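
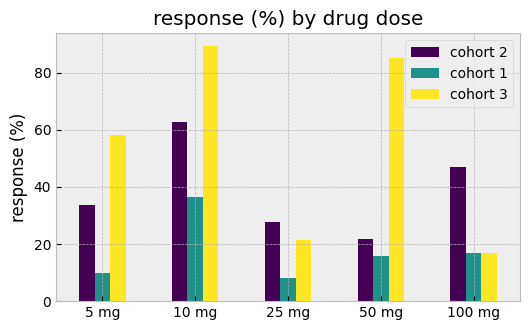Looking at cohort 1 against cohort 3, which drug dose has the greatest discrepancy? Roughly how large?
50 mg, ≈ 70 %

50 mg: cohort 1 ≈ 20, cohort 3 ≈ 90 → gap ≈ 70. Next-largest (10 mg) is only ≈ 50.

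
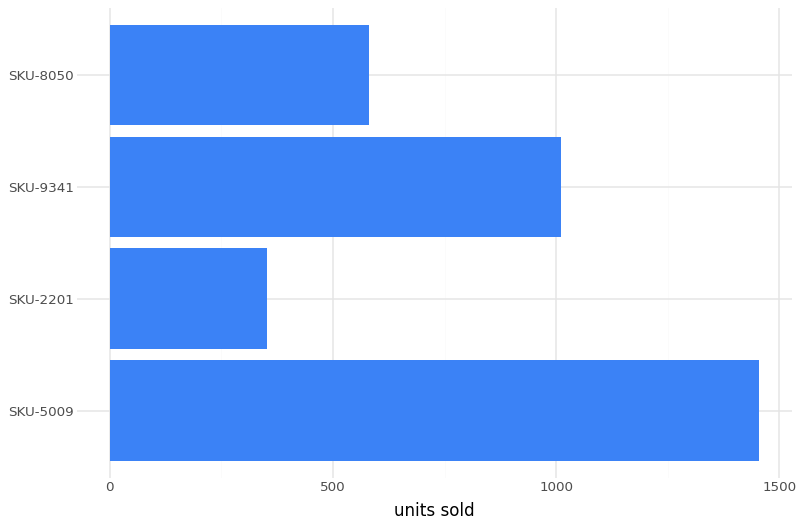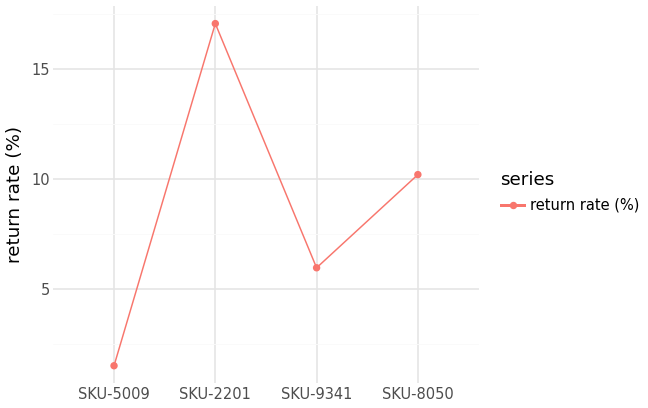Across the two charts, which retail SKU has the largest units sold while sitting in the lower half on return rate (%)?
Chart 2 median return rate (%) ≈ 8; below-median retail SKUs: SKU-5009, SKU-9341. Among those, SKU-5009 has the highest units sold (≈ 1400).

SKU-5009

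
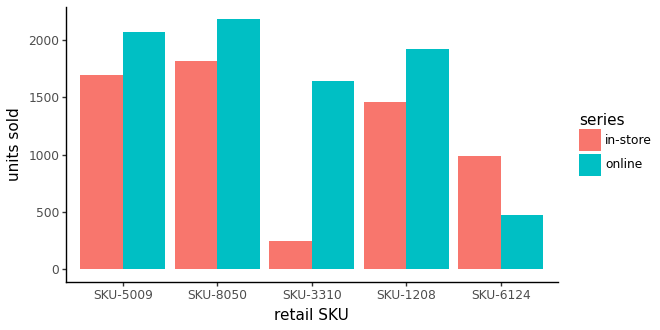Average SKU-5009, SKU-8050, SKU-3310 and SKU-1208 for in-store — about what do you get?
≈ 1250

(1600 + 1800 + 200 + 1400) / 4 ≈ 1250.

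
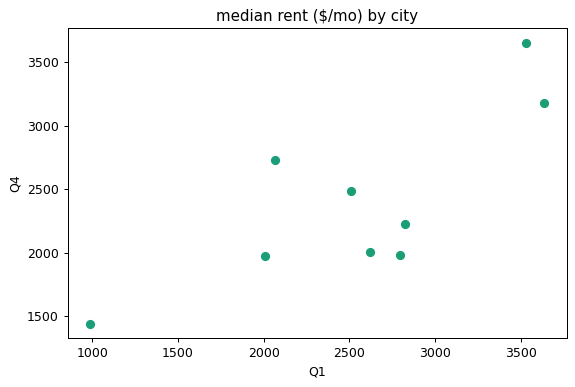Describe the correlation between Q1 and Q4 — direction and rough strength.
positive, strong

Points are positively correlated; strong (|r| ≈ 0.8).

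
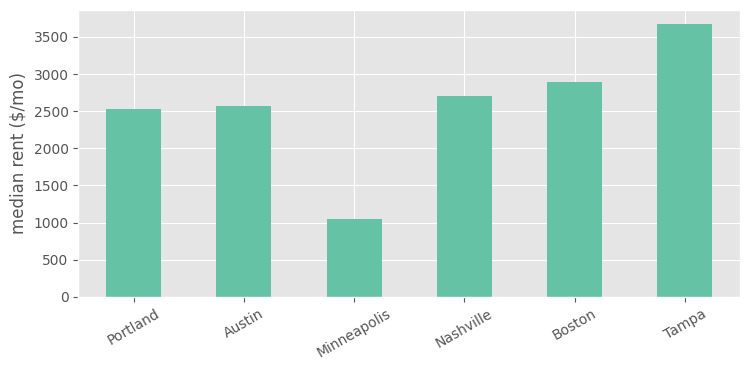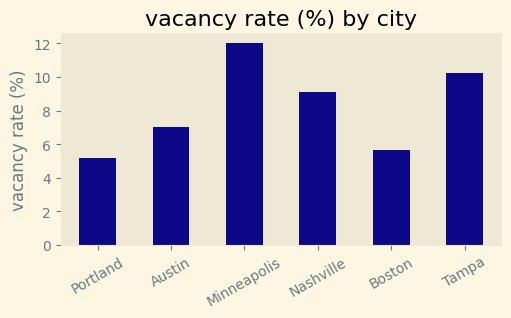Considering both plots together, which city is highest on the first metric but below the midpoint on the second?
Boston

Chart 2 median vacancy rate (%) ≈ 8; below-median cities: Portland, Austin, Boston. Among those, Boston has the highest median rent ($/mo) (≈ 3000).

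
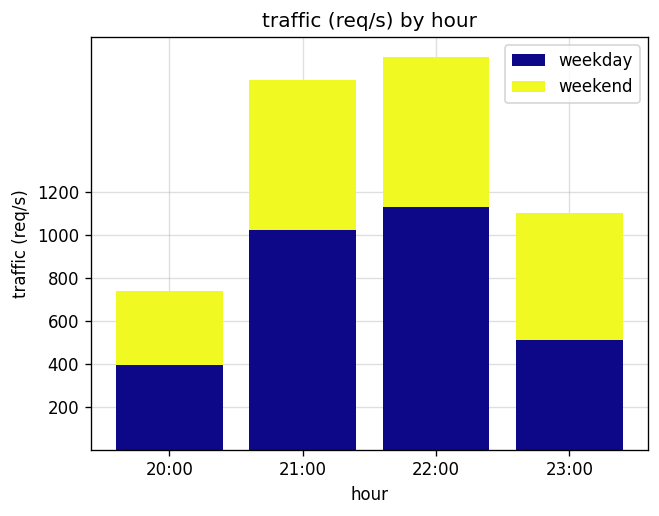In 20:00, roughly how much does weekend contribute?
weekend top ≈ 800, bottom ≈ 400; segment ≈ 400.

≈ 400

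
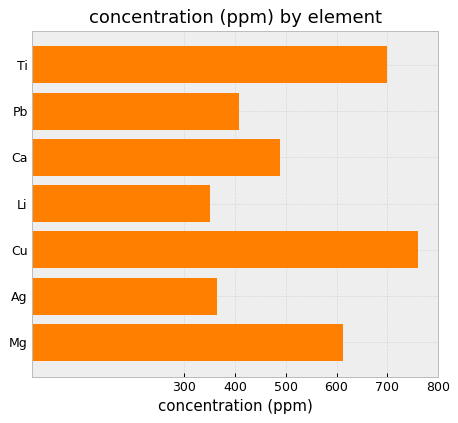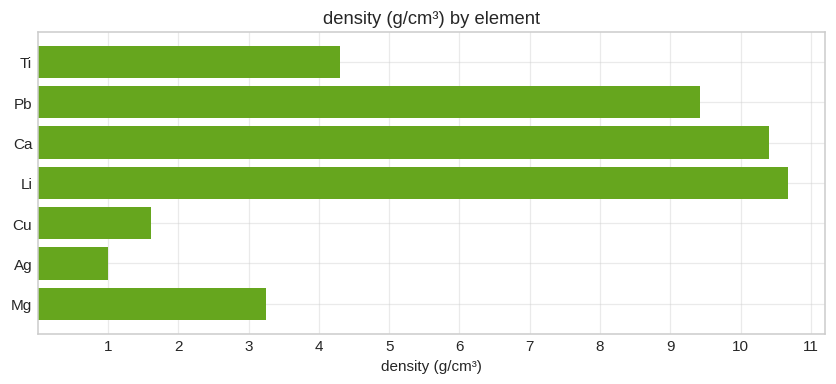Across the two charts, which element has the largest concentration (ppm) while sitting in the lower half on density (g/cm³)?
Cu

Chart 2 median density (g/cm³) ≈ 4; below-median elements: Cu, Ag, Mg. Among those, Cu has the highest concentration (ppm) (≈ 800).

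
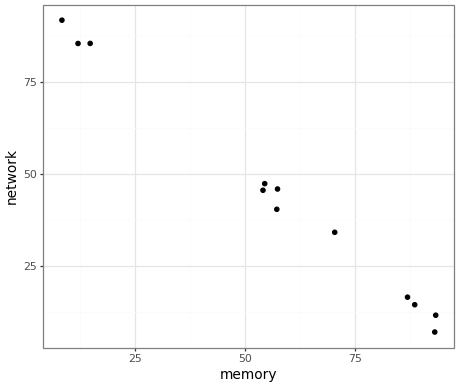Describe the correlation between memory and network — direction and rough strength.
negative, strong

Points are negatively correlated; strong (|r| ≈ 1.0).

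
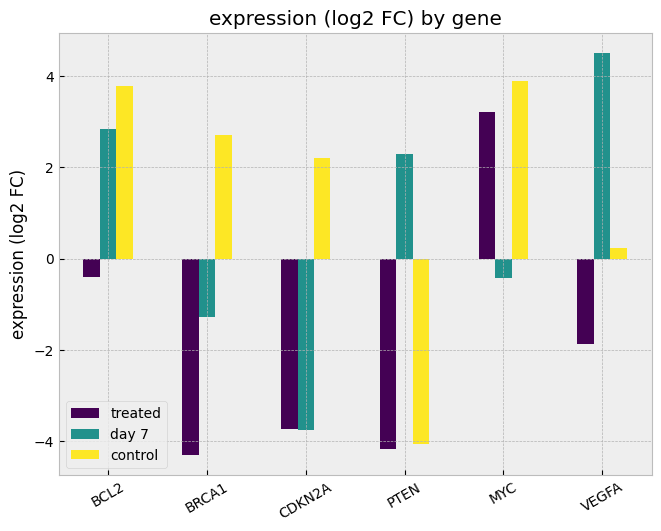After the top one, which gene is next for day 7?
BCL2

Top 3 for day 7: VEGFA ≈ 4, BCL2 ≈ 3, PTEN ≈ 2.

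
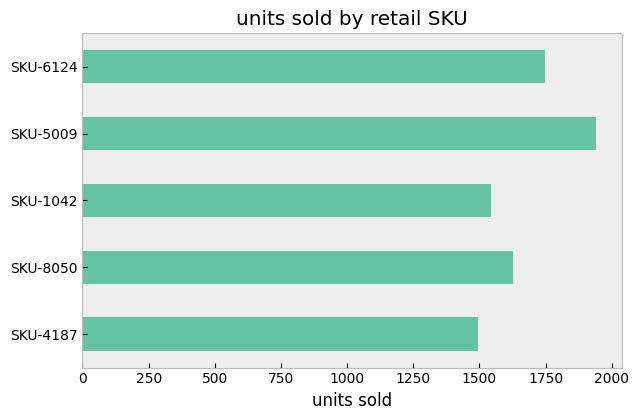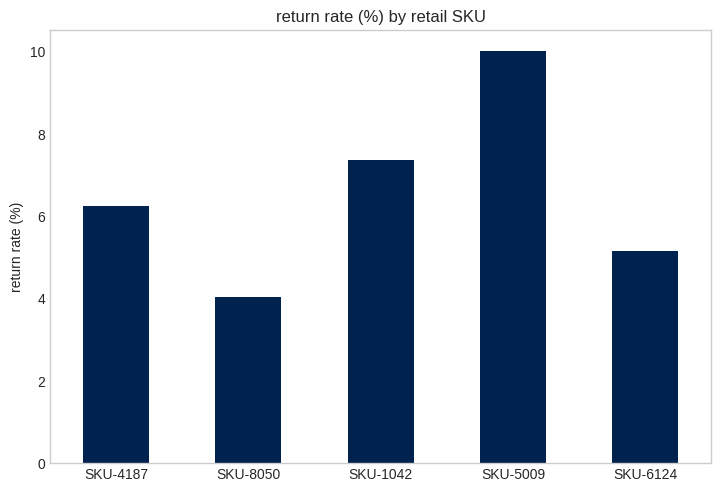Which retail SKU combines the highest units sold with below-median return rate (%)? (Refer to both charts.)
SKU-6124

Chart 2 median return rate (%) ≈ 6; below-median retail SKUs: SKU-8050, SKU-6124. Among those, SKU-6124 has the highest units sold (≈ 1800).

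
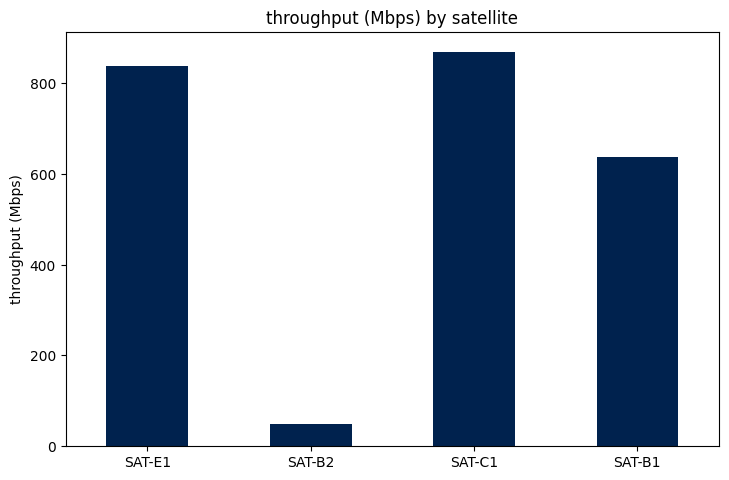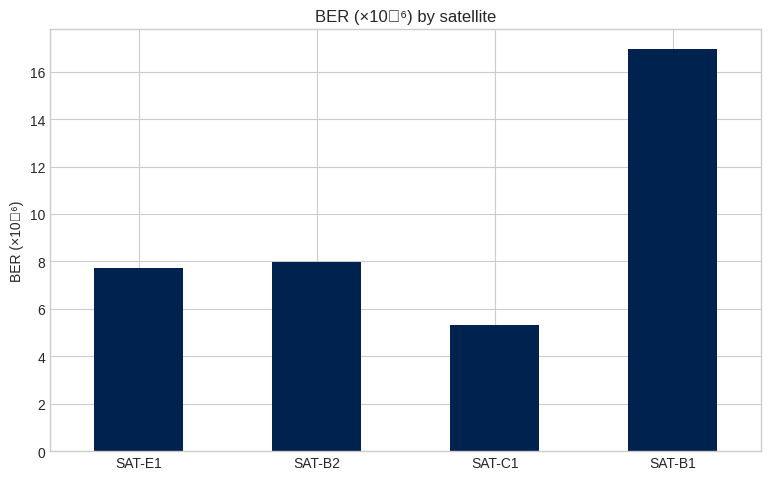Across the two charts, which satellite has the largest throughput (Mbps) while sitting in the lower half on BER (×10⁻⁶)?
SAT-C1

Chart 2 median BER (×10⁻⁶) ≈ 8; below-median satellites: SAT-E1, SAT-C1. Among those, SAT-C1 has the highest throughput (Mbps) (≈ 900).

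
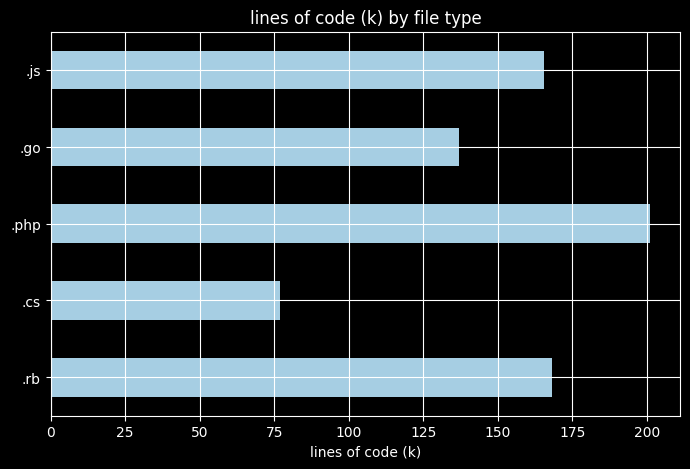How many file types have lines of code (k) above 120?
4

Above 120: .rb, .php, .go, .js.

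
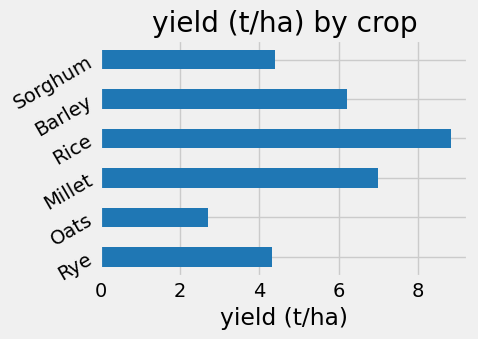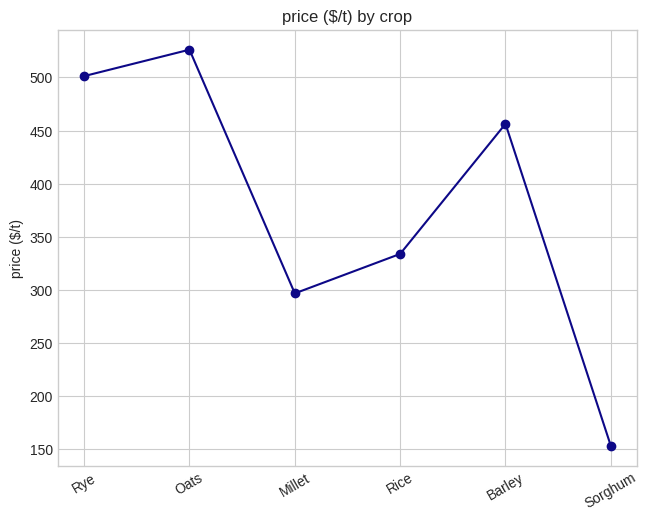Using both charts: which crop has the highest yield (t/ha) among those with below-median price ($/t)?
Rice

Chart 2 median price ($/t) ≈ 400; below-median crops: Millet, Rice, Sorghum. Among those, Rice has the highest yield (t/ha) (≈ 9).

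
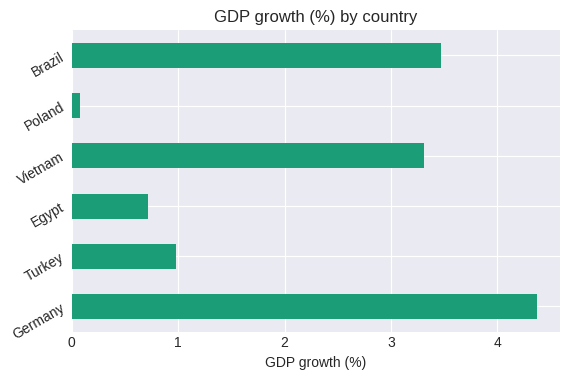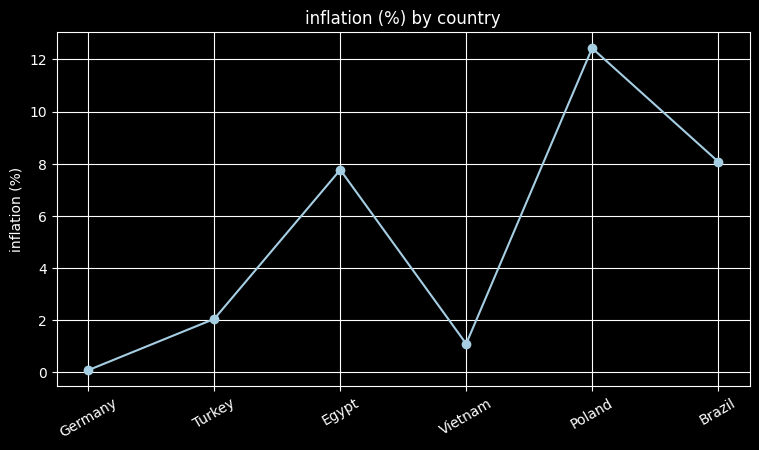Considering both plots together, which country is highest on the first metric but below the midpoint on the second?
Germany

Chart 2 median inflation (%) ≈ 4; below-median countries: Germany, Turkey, Vietnam. Among those, Germany has the highest GDP growth (%) (≈ 4.5).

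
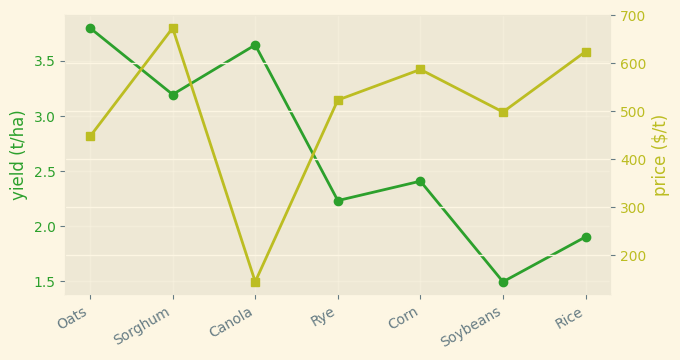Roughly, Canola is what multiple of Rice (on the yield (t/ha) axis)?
≈ 1.8×

Canola ≈ 3.6, Rice ≈ 2.0; 3.6/2.0 ≈ 1.8.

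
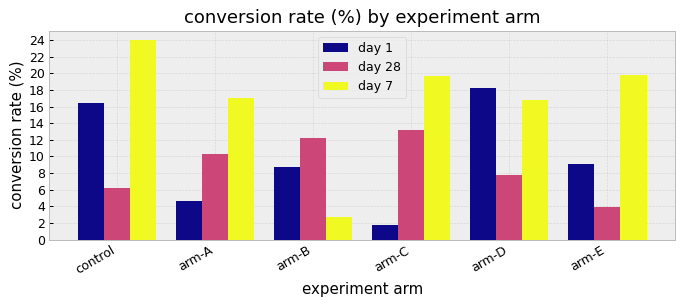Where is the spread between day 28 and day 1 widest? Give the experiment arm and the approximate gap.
arm-C, ≈ 12 %

arm-C: day 28 ≈ 14, day 1 ≈ 2 → gap ≈ 12. Next-largest (arm-D) is only ≈ 10.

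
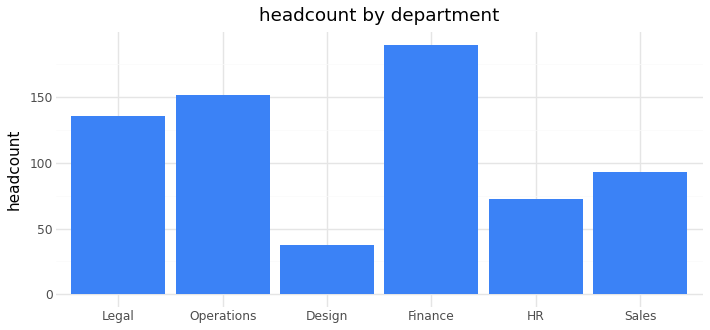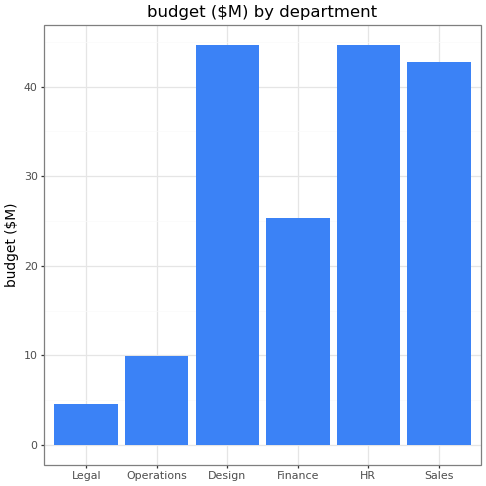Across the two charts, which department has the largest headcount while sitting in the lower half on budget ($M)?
Chart 2 median budget ($M) ≈ 35; below-median departments: Legal, Operations, Finance. Among those, Finance has the highest headcount (≈ 180).

Finance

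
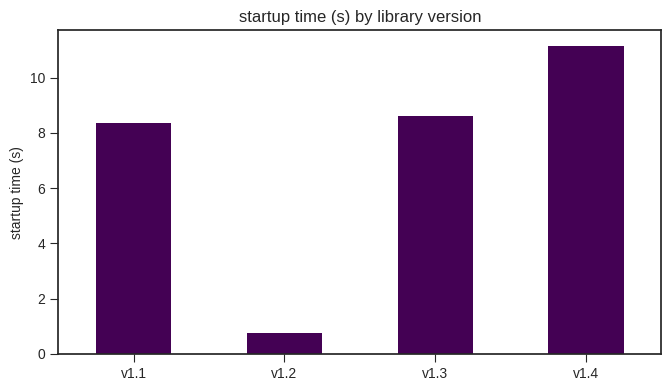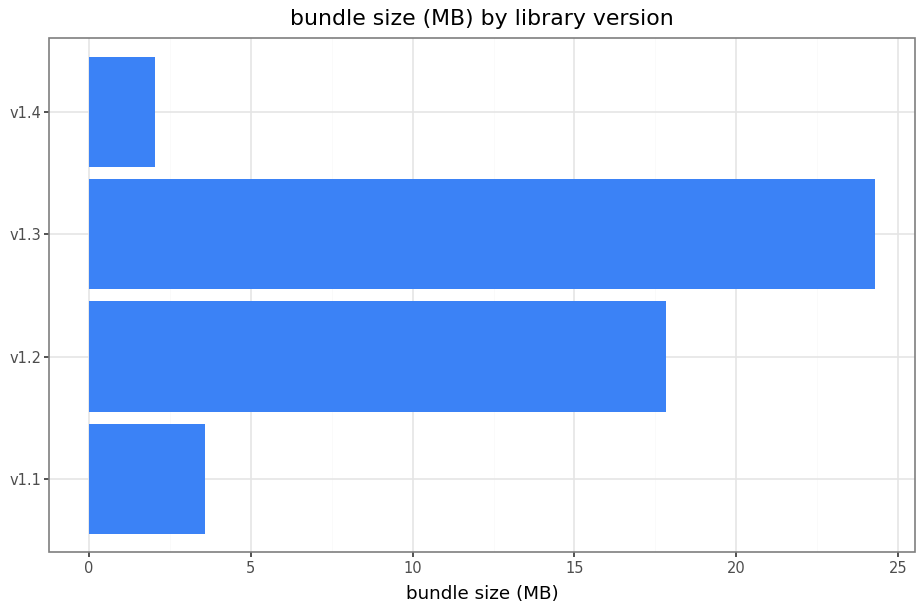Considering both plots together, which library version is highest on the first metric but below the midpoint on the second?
v1.4

Chart 2 median bundle size (MB) ≈ 10; below-median library versions: v1.1, v1.4. Among those, v1.4 has the highest startup time (s) (≈ 12).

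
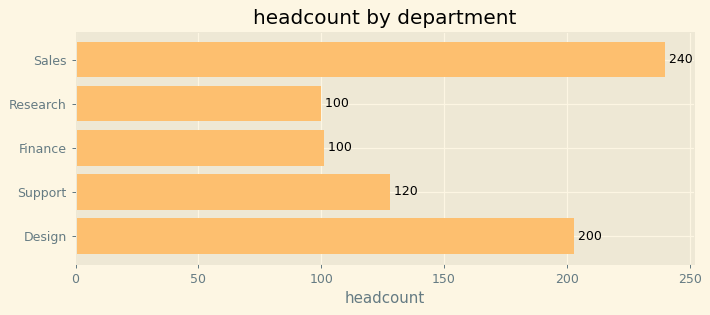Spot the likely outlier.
Sales ≈ 240; the rest sit between ≈ 100 and ≈ 200.

Sales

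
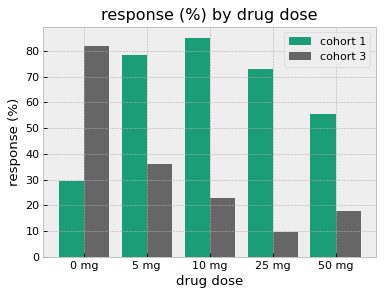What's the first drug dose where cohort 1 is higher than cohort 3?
5 mg

0 mg: cohort 1 ≈ 30 vs cohort 3 ≈ 80 (not yet); 5 mg: cohort 1 ≈ 80 vs cohort 3 ≈ 40 (first crossover).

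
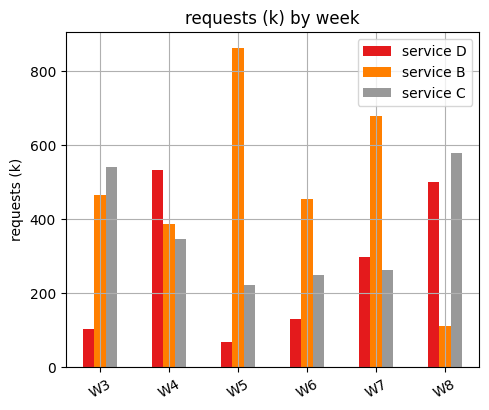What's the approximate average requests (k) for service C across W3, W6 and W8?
(500 + 200 + 600) / 3 ≈ 433.

≈ 433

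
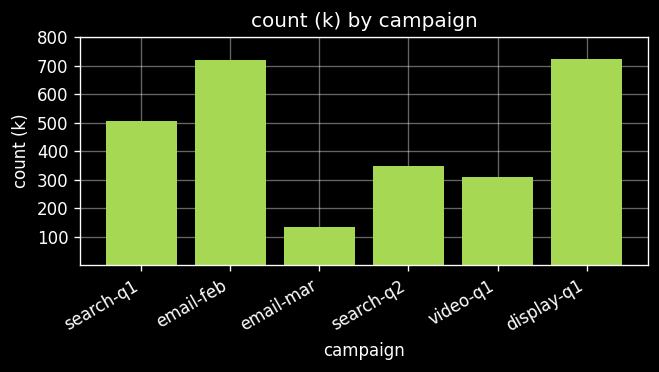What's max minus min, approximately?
≈ 600

Max display-q1 ≈ 700, min email-mar ≈ 100; range ≈ 600.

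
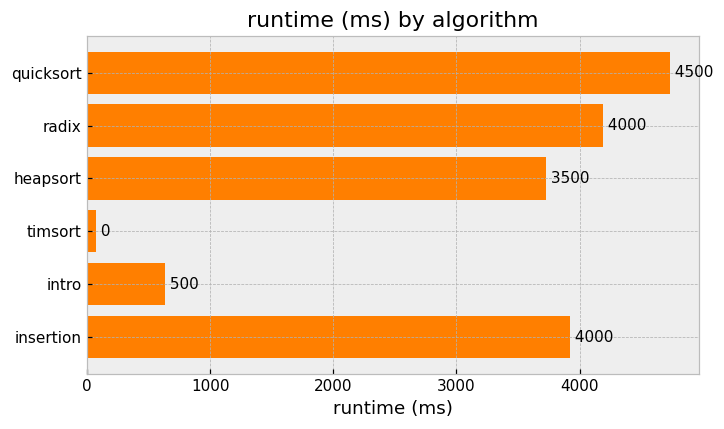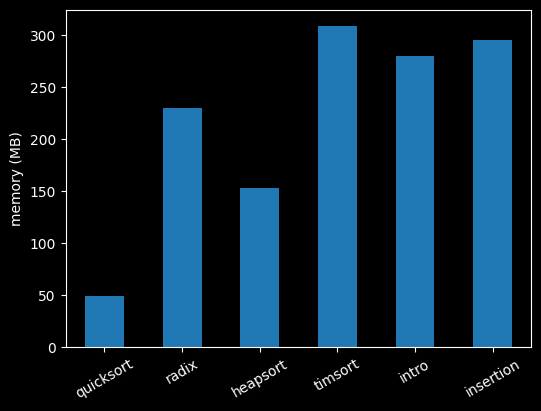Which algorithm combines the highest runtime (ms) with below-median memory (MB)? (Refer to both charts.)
Chart 2 median memory (MB) ≈ 250; below-median algorithms: quicksort, radix, heapsort. Among those, quicksort has the highest runtime (ms) (≈ 4500).

quicksort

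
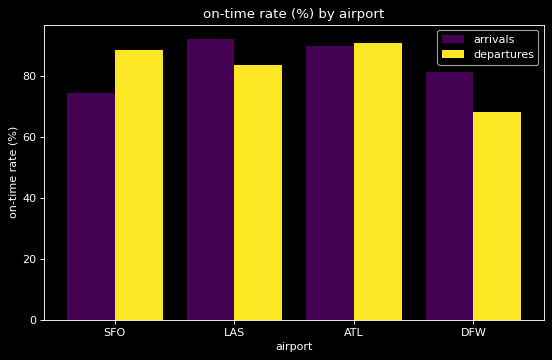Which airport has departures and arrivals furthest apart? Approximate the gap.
SFO: departures ≈ 90, arrivals ≈ 70 → gap ≈ 20. Next-largest (DFW) is only ≈ 10.

SFO, ≈ 20 %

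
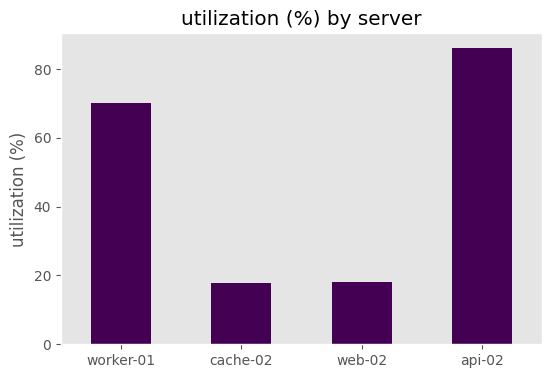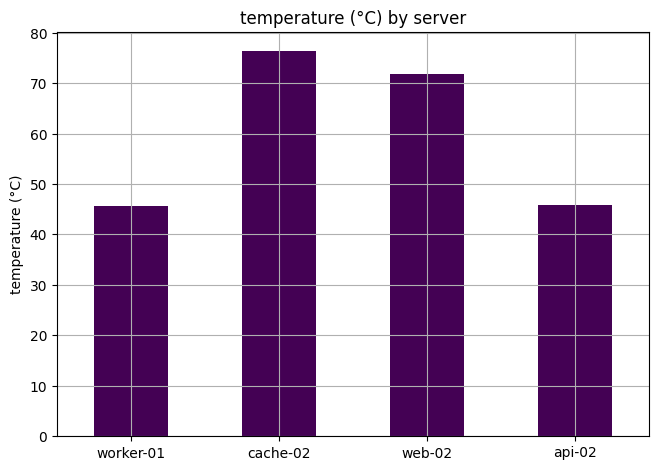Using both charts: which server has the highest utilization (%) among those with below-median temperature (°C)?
Chart 2 median temperature (°C) ≈ 60; below-median servers: worker-01, api-02. Among those, api-02 has the highest utilization (%) (≈ 90).

api-02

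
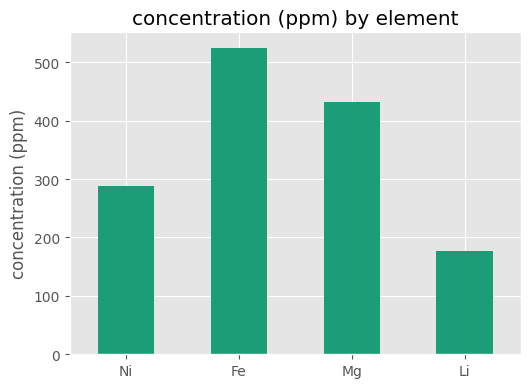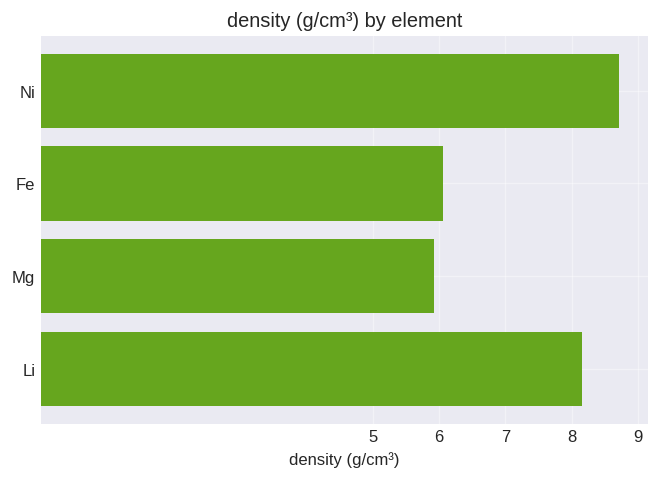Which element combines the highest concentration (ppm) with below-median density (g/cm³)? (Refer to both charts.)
Chart 2 median density (g/cm³) ≈ 7; below-median elements: Fe, Mg. Among those, Fe has the highest concentration (ppm) (≈ 500).

Fe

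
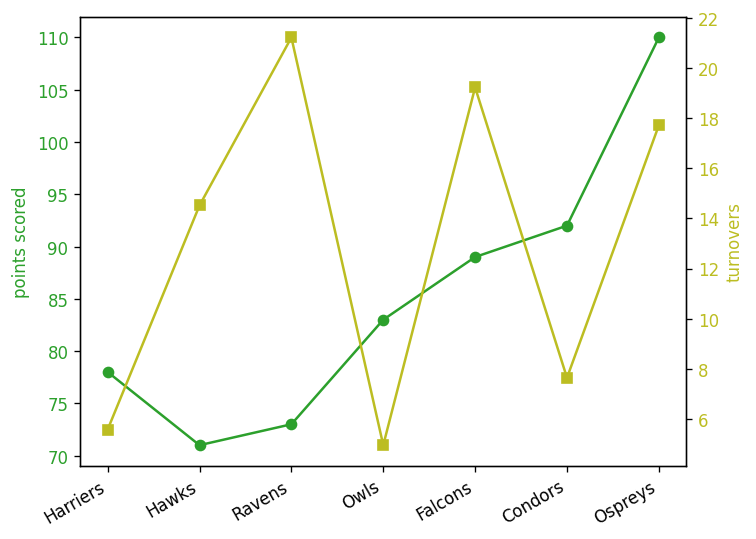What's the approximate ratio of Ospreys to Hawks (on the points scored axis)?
≈ 1.57×

Ospreys ≈ 110, Hawks ≈ 70; 110/70 ≈ 1.57.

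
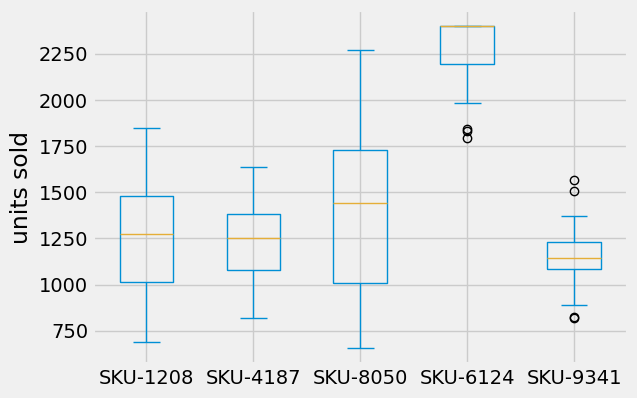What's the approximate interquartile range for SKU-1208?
≈ 500

Q3 ≈ 1500, Q1 ≈ 1000; IQR ≈ 500.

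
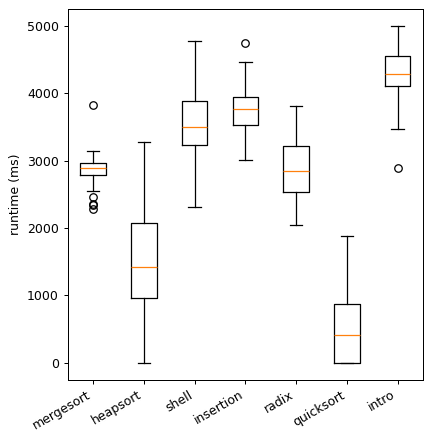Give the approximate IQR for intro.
≈ 500

Q3 ≈ 4500, Q1 ≈ 4000; IQR ≈ 500.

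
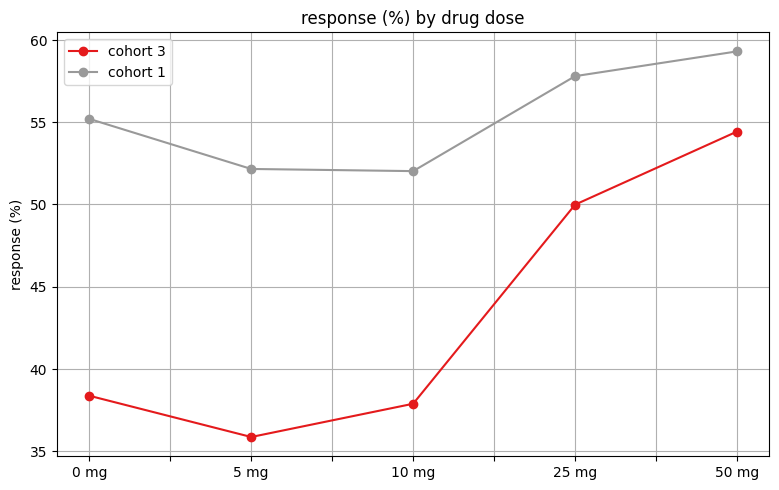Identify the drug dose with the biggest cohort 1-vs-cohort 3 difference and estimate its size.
0 mg, ≈ 18 %

0 mg: cohort 1 ≈ 56, cohort 3 ≈ 38 → gap ≈ 18. Next-largest (5 mg) is only ≈ 16.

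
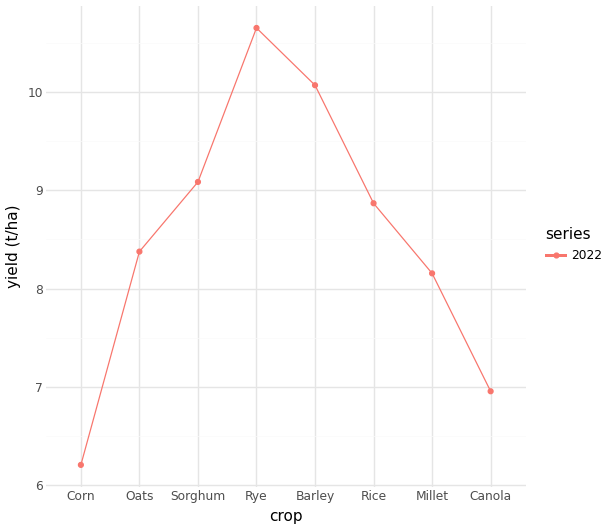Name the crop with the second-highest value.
Top 3: Rye ≈ 10.5, Barley ≈ 10.0, Sorghum ≈ 9.0.

Barley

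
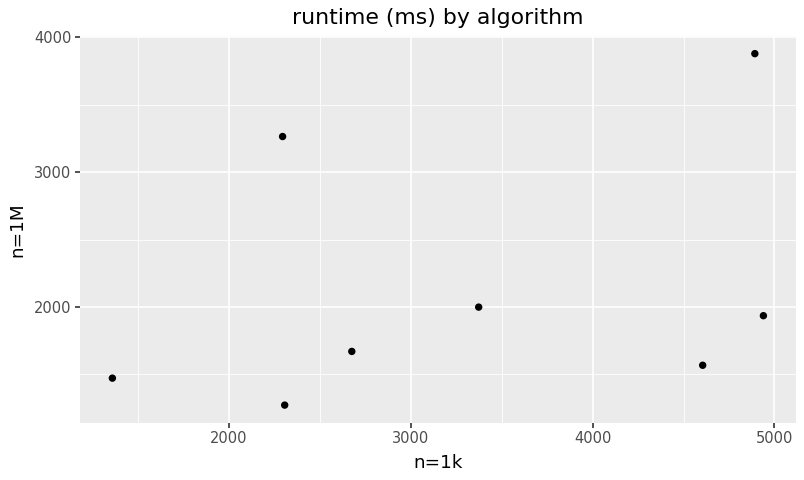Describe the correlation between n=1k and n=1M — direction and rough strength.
Points are positively correlated; weak (|r| ≈ 0.3).

positive, weak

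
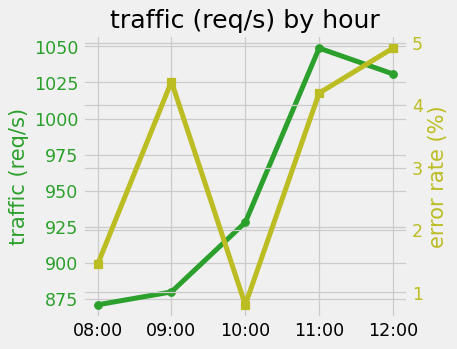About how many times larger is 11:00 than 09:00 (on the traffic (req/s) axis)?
11:00 ≈ 1040, 09:00 ≈ 880; 1040/880 ≈ 1.18.

≈ 1.18×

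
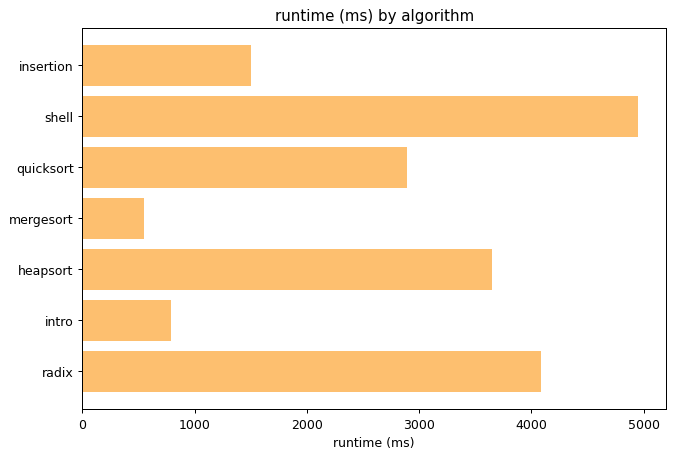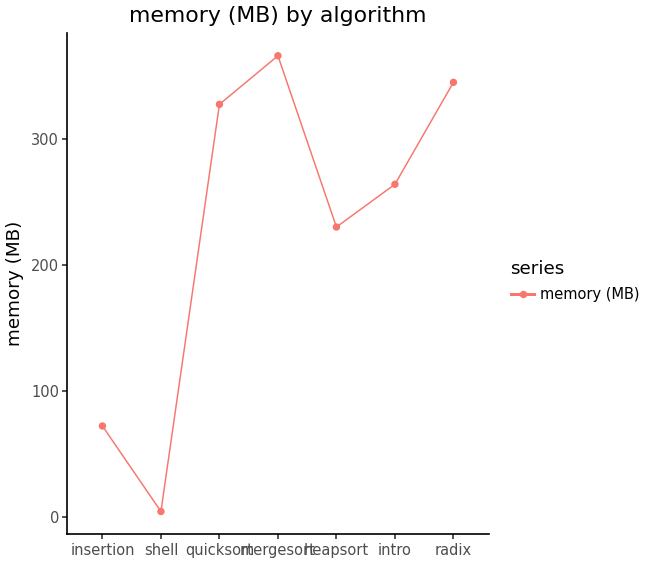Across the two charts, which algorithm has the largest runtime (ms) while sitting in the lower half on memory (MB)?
shell

Chart 2 median memory (MB) ≈ 250; below-median algorithms: insertion, shell, heapsort. Among those, shell has the highest runtime (ms) (≈ 5000).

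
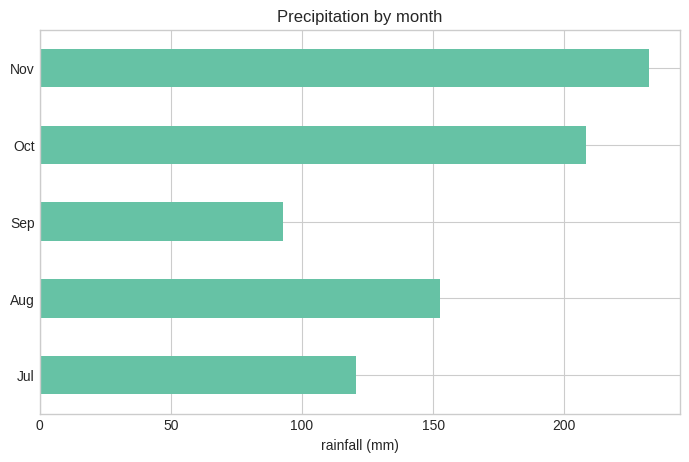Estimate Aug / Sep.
Aug ≈ 160, Sep ≈ 100; 160/100 ≈ 1.6.

≈ 1.6×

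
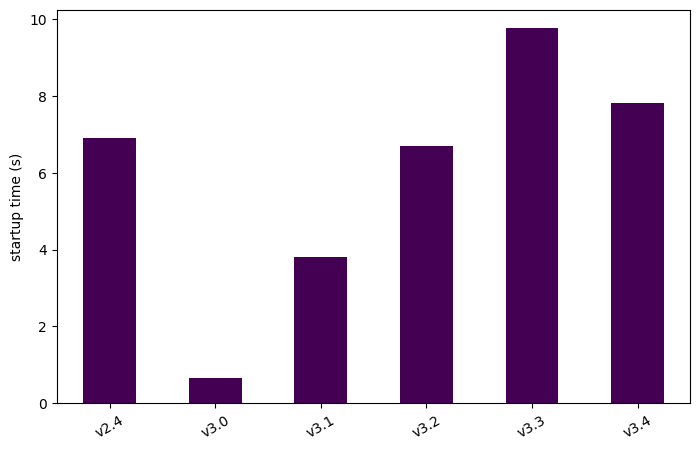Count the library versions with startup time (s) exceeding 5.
Above 5: v2.4, v3.2, v3.3, v3.4.

4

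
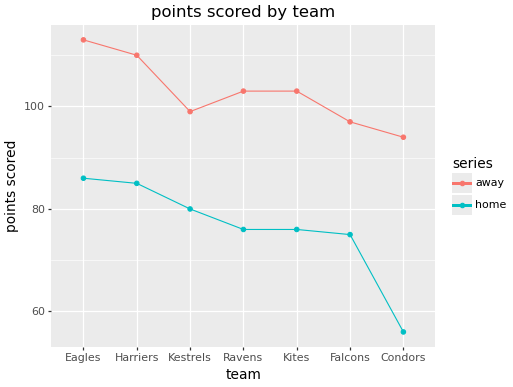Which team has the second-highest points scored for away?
Top 3 for away: Eagles ≈ 115, Harriers ≈ 110, Kites ≈ 105.

Harriers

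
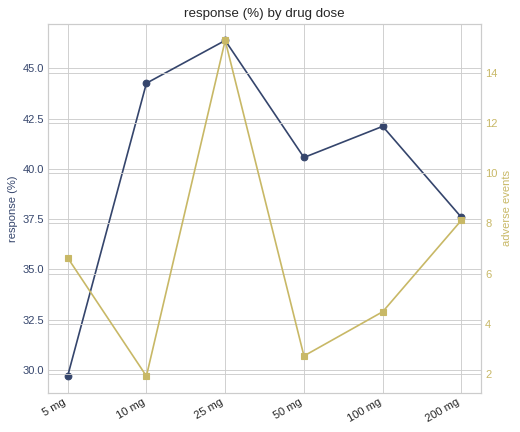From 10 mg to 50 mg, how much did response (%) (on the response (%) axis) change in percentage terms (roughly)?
≈ -9.1%

10 mg ≈ 44, 50 mg ≈ 40; (40 − 44) / 44 ≈ -9.1%.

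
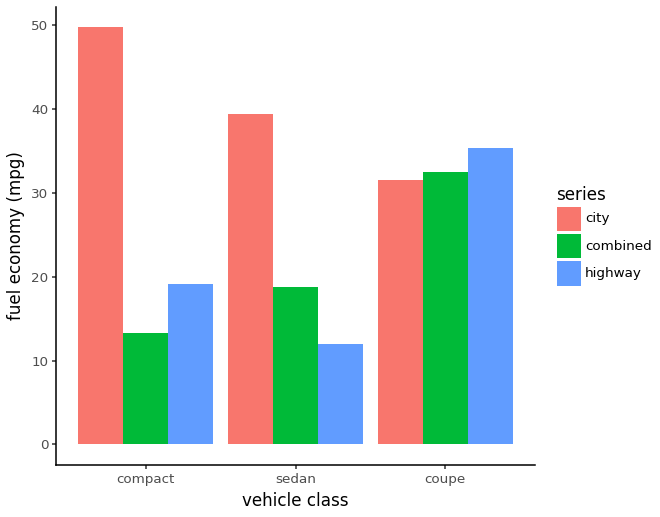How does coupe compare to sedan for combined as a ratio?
≈ 1.5×

coupe ≈ 30, sedan ≈ 20; 30/20 ≈ 1.5.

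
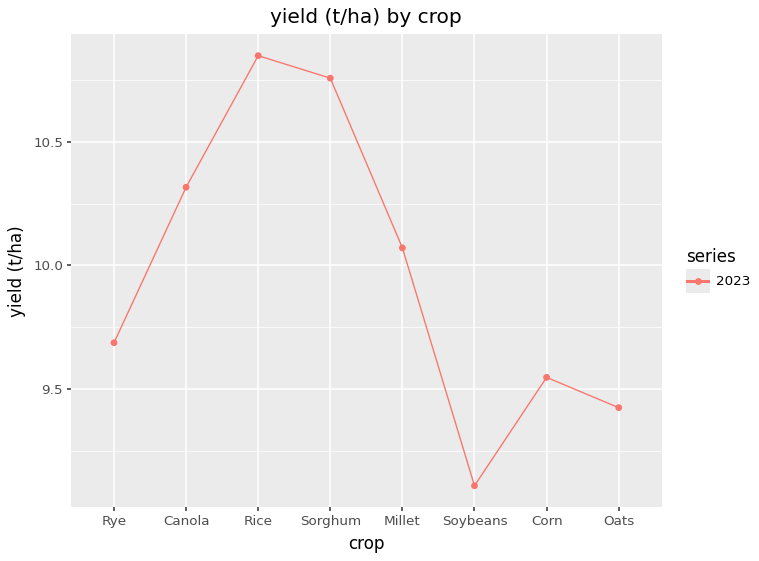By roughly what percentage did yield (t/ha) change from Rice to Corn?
≈ -11.1%

Rice ≈ 10.8, Corn ≈ 9.6; (9.6 − 10.8) / 10.8 ≈ -11.1%.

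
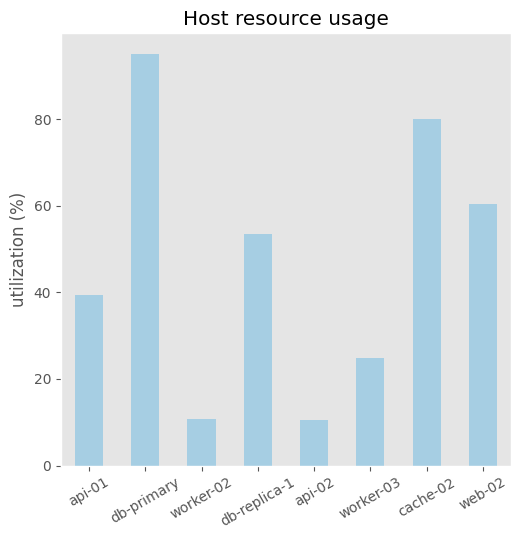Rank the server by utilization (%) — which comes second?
Top 3: db-primary ≈ 100, cache-02 ≈ 80, web-02 ≈ 60.

cache-02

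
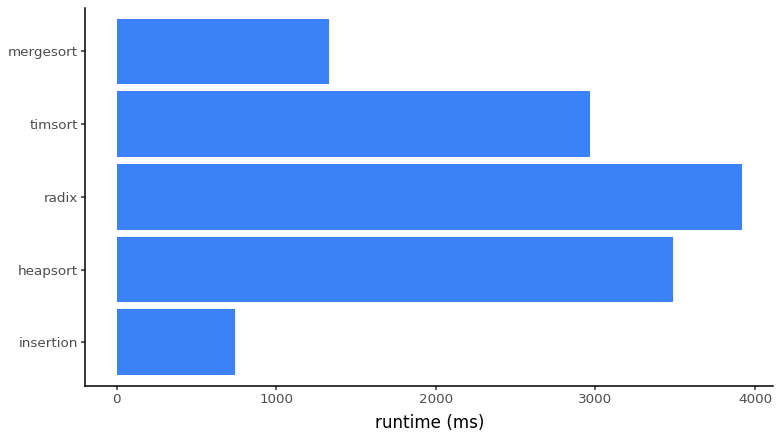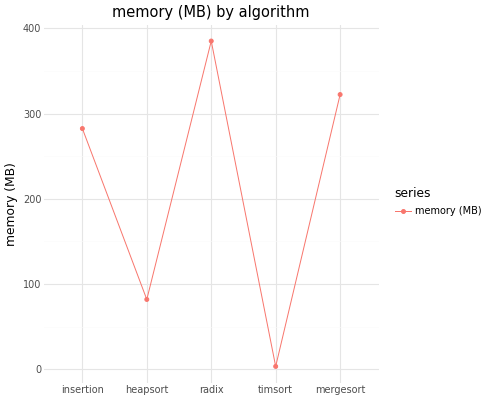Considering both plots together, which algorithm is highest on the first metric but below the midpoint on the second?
Chart 2 median memory (MB) ≈ 300; below-median algorithms: heapsort, timsort. Among those, heapsort has the highest runtime (ms) (≈ 3500).

heapsort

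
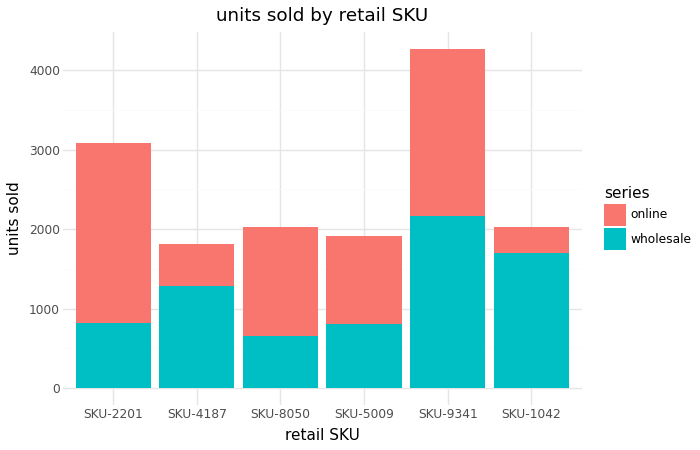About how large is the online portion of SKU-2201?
online top ≈ 3000, bottom ≈ 1000; segment ≈ 2000.

≈ 2000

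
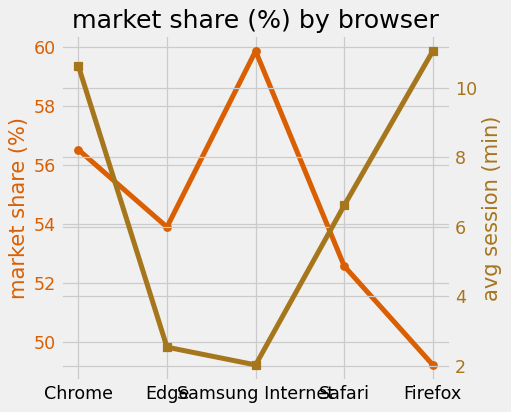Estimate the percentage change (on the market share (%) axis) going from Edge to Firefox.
Edge ≈ 54, Firefox ≈ 49; (49 − 54) / 54 ≈ -9.3%.

≈ -9.3%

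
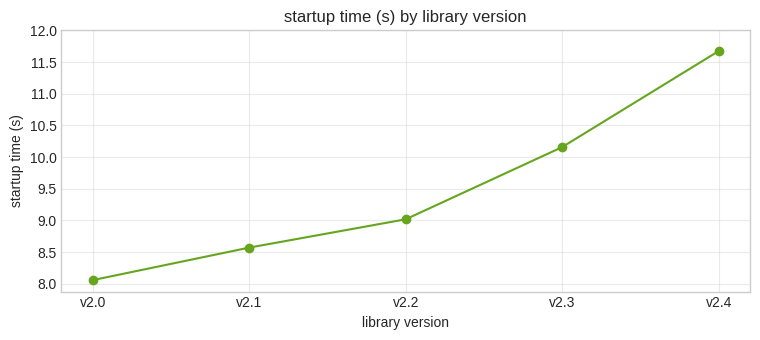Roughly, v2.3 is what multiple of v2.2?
≈ 1.11×

v2.3 ≈ 10.0, v2.2 ≈ 9.0; 10.0/9.0 ≈ 1.11.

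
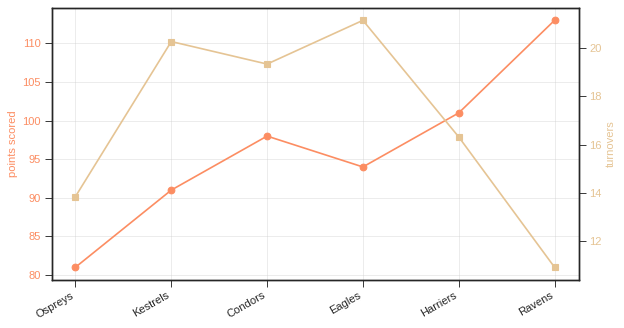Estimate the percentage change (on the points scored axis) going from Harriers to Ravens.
≈ +15%

Harriers ≈ 100, Ravens ≈ 115; (115 − 100) / 100 ≈ +15%.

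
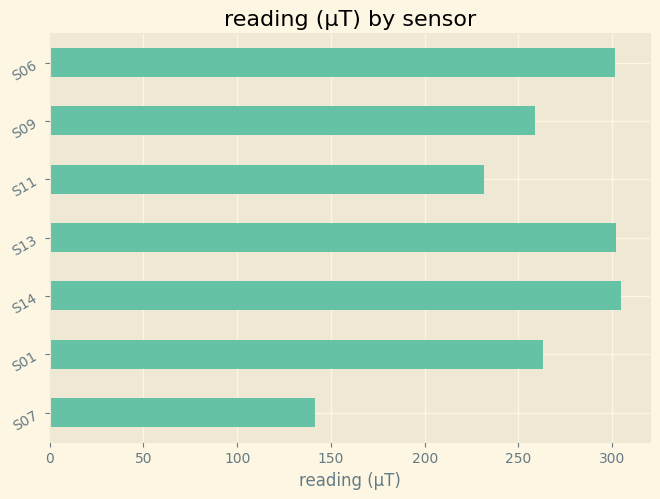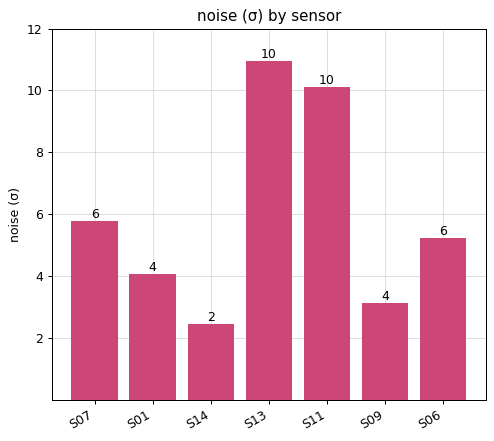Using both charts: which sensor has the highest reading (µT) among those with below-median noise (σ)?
S14

Chart 2 median noise (σ) ≈ 6; below-median sensors: S01, S14, S09. Among those, S14 has the highest reading (µT) (≈ 300).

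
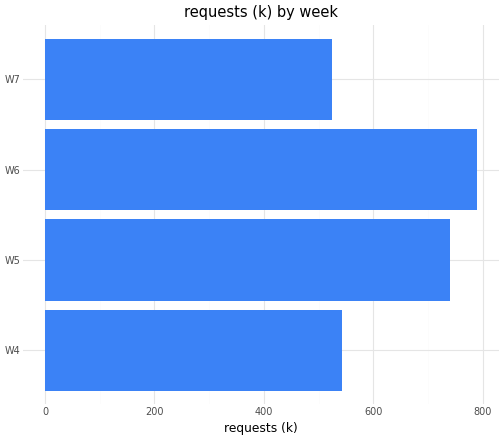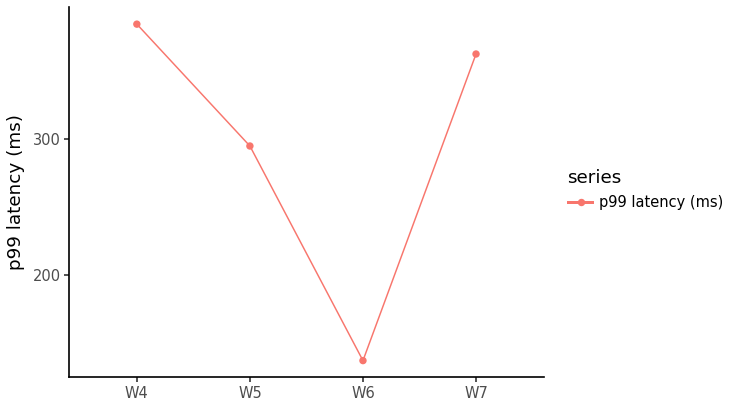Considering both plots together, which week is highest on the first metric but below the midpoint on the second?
Chart 2 median p99 latency (ms) ≈ 350; below-median weeks: W5, W6. Among those, W6 has the highest requests (k) (≈ 800).

W6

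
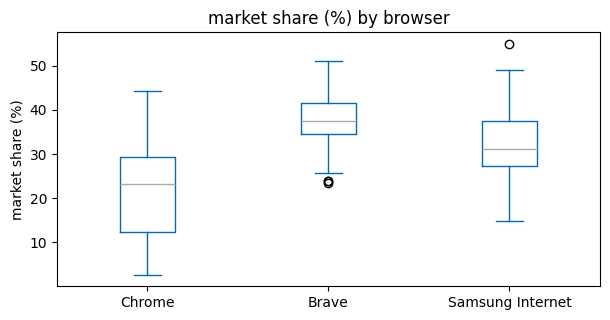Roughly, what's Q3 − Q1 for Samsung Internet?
Q3 ≈ 38, Q1 ≈ 28; IQR ≈ 10.

≈ 10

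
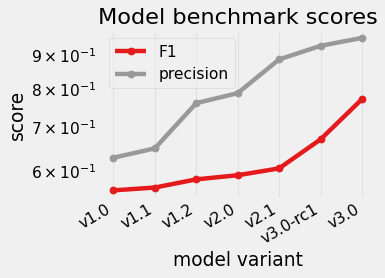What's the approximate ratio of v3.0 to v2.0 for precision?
≈ 1.19×

v3.0 ≈ 0.95, v2.0 ≈ 0.80; 0.95/0.80 ≈ 1.19.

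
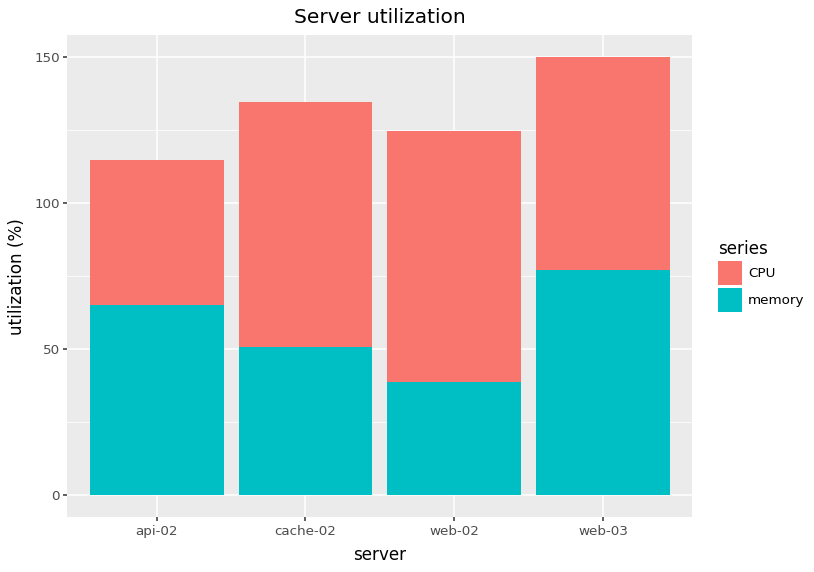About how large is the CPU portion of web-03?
≈ 60

CPU top ≈ 140, bottom ≈ 80; segment ≈ 60.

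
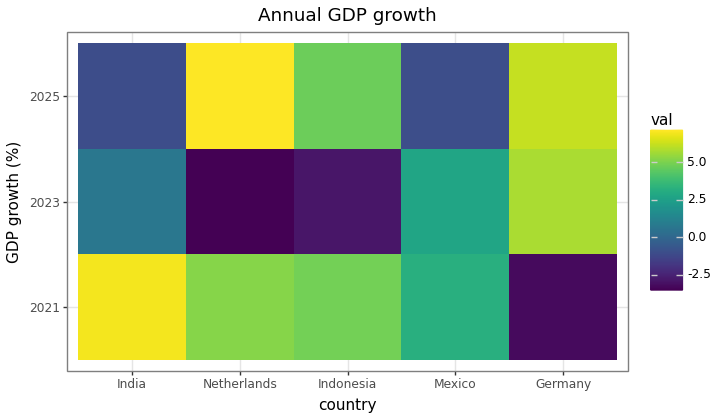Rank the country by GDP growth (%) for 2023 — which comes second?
Top 3 for 2023: Germany ≈ 6, Mexico ≈ 3, India ≈ 1.

Mexico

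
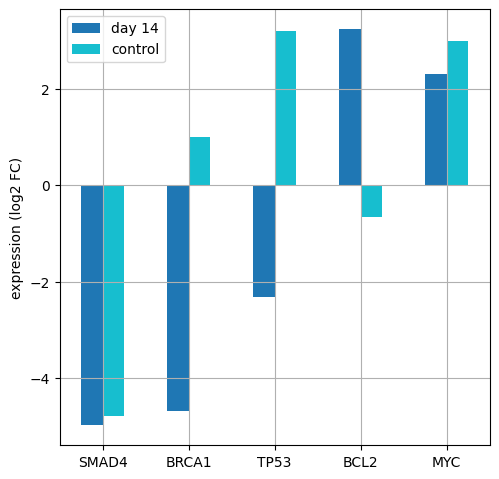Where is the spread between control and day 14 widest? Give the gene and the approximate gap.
BRCA1: control ≈ 1, day 14 ≈ -5 → gap ≈ 6. Next-largest (TP53) is only ≈ 5.

BRCA1, ≈ 6 log2 FC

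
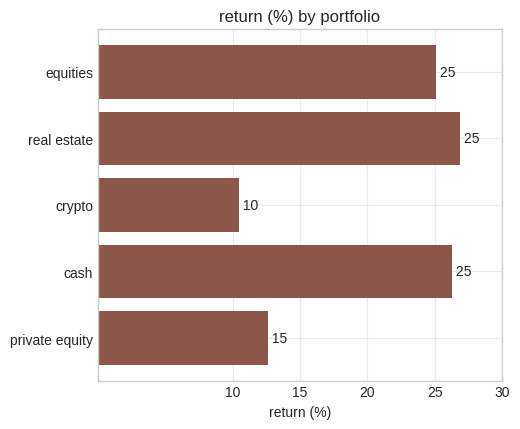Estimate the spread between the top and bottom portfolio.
Max real estate ≈ 25, min crypto ≈ 10; range ≈ 15.

≈ 15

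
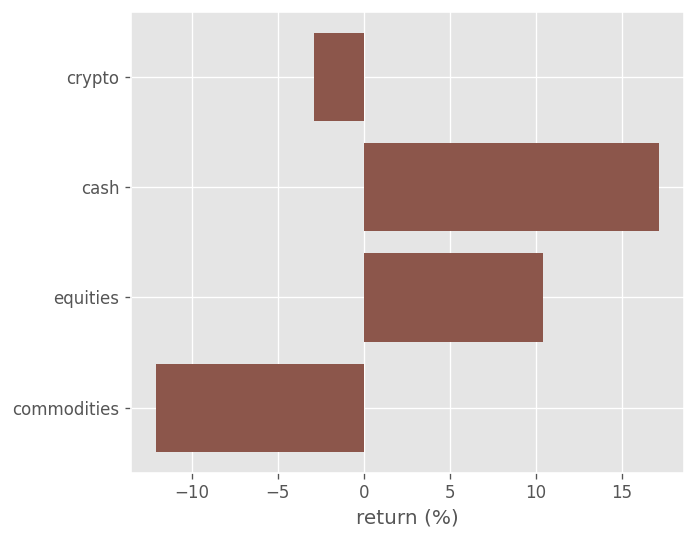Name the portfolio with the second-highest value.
equities

Top 3: cash ≈ 15, equities ≈ 10, crypto ≈ -5.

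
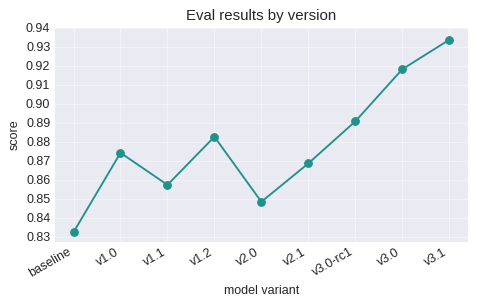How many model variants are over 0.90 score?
Above 0.90: v3.0, v3.1.

2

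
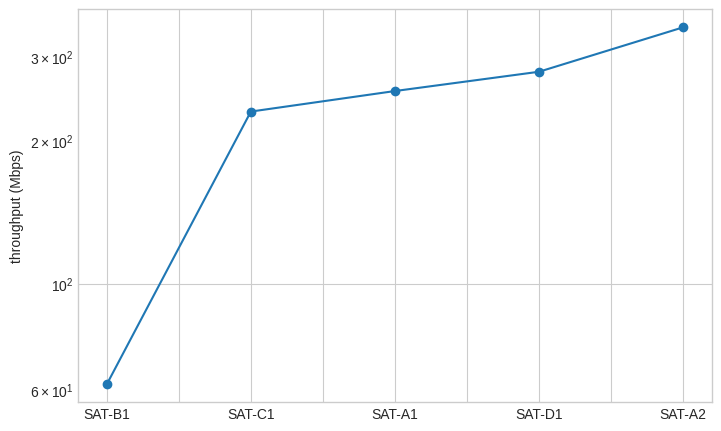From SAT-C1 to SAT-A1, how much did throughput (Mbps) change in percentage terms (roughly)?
≈ +11.1%

SAT-C1 ≈ 225, SAT-A1 ≈ 250; (250 − 225) / 225 ≈ +11.1%.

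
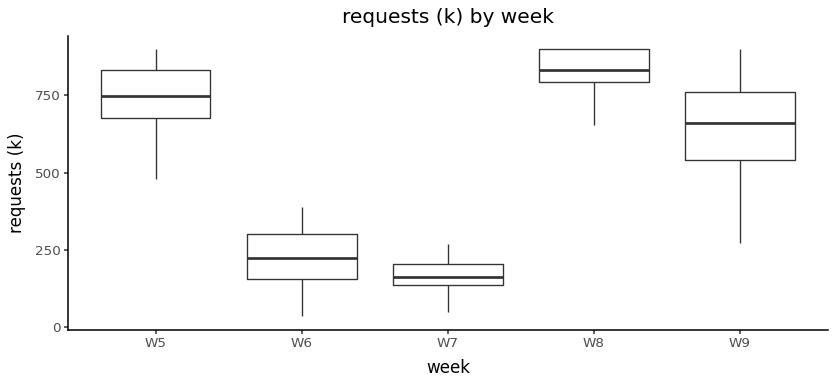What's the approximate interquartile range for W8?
≈ 100

Q3 ≈ 900, Q1 ≈ 800; IQR ≈ 100.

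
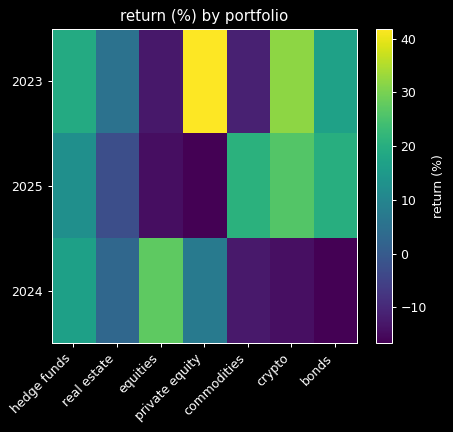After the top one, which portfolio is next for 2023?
Top 3 for 2023: private equity ≈ 40, crypto ≈ 30, hedge funds ≈ 20.

crypto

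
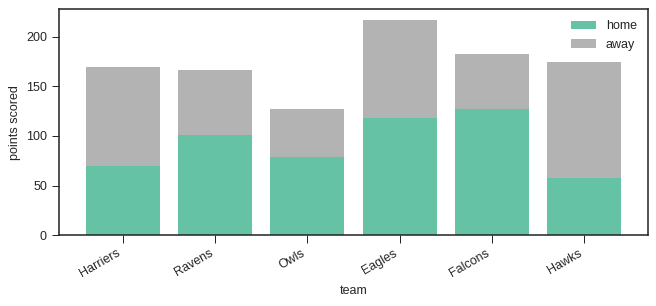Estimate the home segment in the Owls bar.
≈ 80

home top ≈ 80, bottom ≈ 0; segment ≈ 80.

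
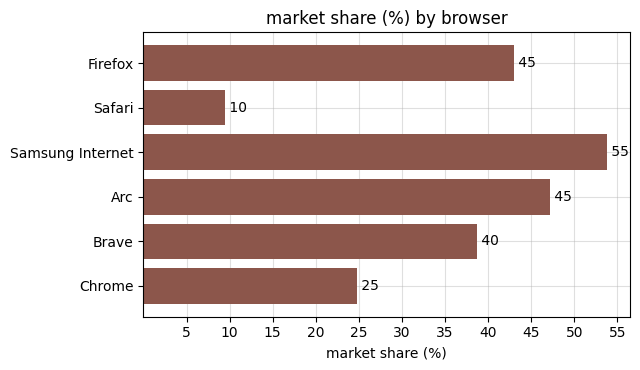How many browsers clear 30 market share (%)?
Above 30: Firefox, Samsung Internet, Arc, Brave.

4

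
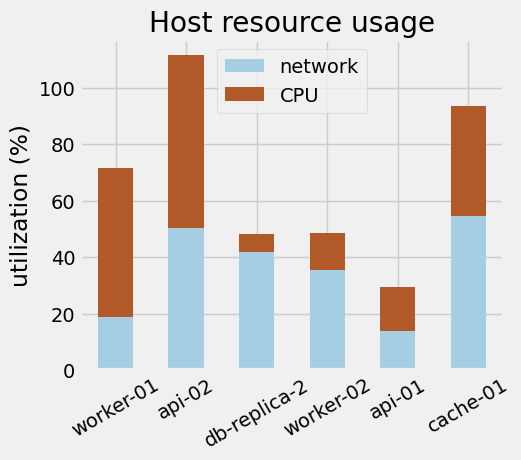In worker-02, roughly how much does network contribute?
network top ≈ 40, bottom ≈ 0; segment ≈ 40.

≈ 40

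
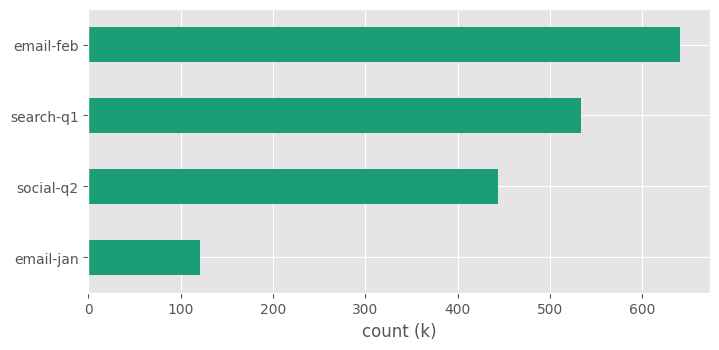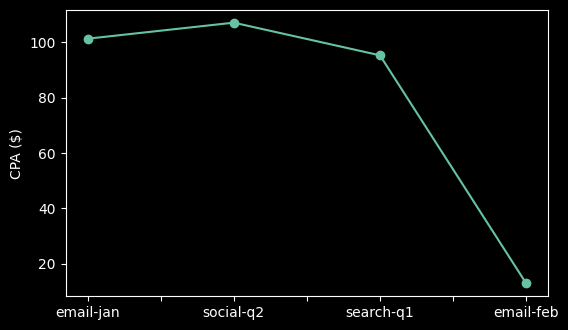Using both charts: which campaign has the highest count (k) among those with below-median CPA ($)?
Chart 2 median CPA ($) ≈ 100; below-median campaigns: search-q1, email-feb. Among those, email-feb has the highest count (k) (≈ 600).

email-feb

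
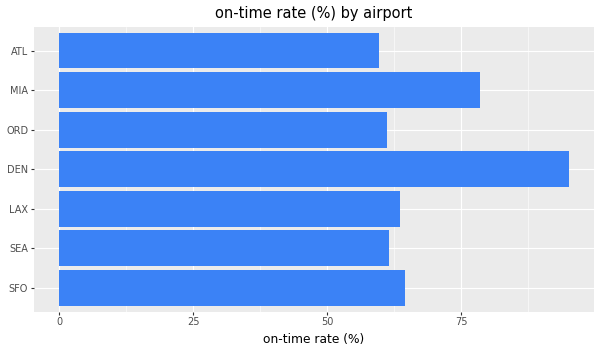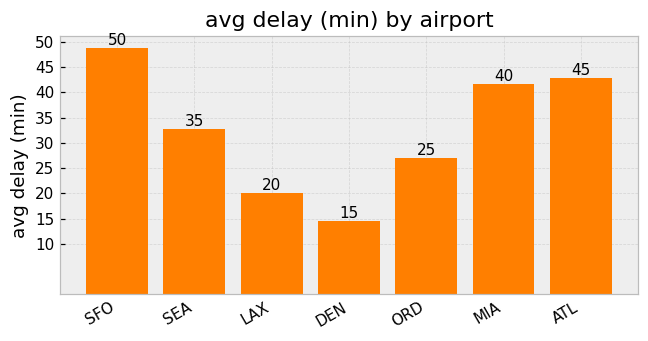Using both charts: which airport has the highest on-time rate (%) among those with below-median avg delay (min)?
Chart 2 median avg delay (min) ≈ 35; below-median airports: LAX, DEN, ORD. Among those, DEN has the highest on-time rate (%) (≈ 90).

DEN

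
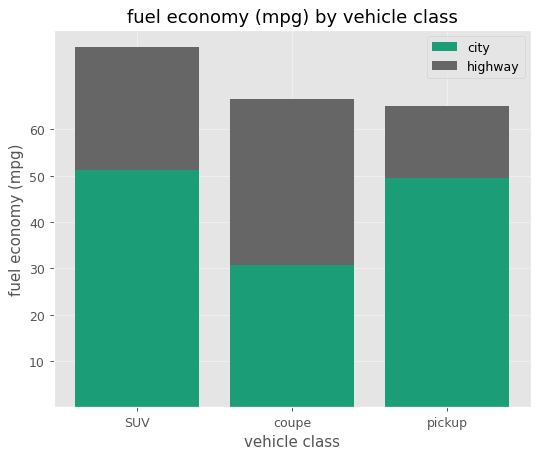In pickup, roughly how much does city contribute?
city top ≈ 50, bottom ≈ 0; segment ≈ 50.

≈ 50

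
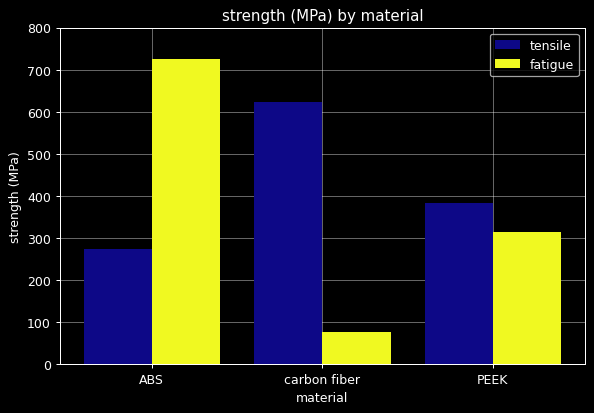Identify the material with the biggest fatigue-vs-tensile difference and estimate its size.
carbon fiber: fatigue ≈ 100, tensile ≈ 600 → gap ≈ 500. Next-largest (ABS) is only ≈ 400.

carbon fiber, ≈ 500 MPa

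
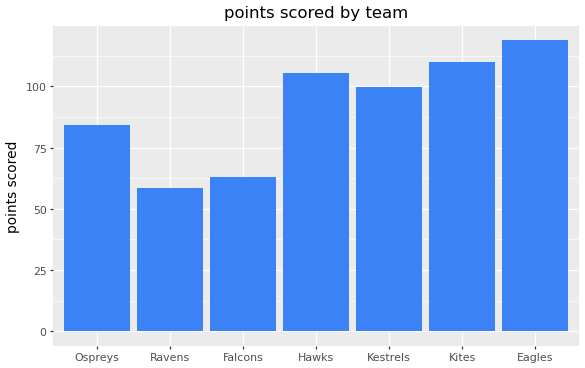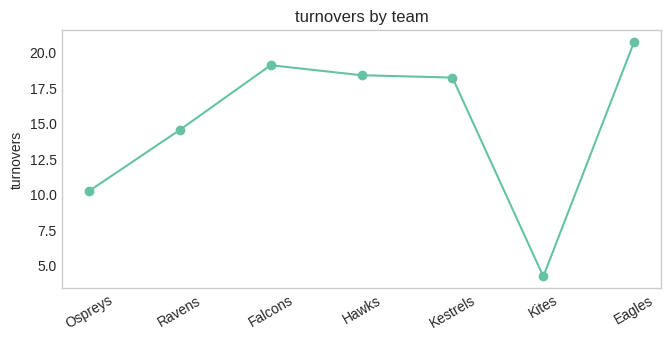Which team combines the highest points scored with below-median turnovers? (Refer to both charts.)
Kites

Chart 2 median turnovers ≈ 18; below-median teams: Ospreys, Ravens, Kites. Among those, Kites has the highest points scored (≈ 100).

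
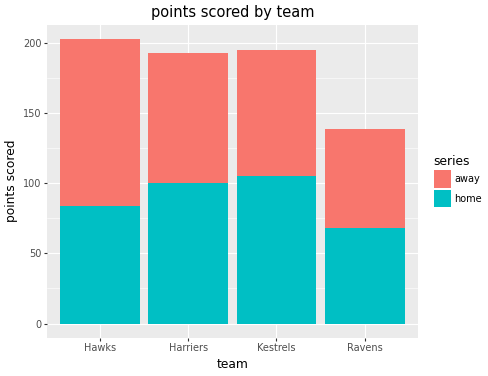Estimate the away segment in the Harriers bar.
≈ 100

away top ≈ 200, bottom ≈ 100; segment ≈ 100.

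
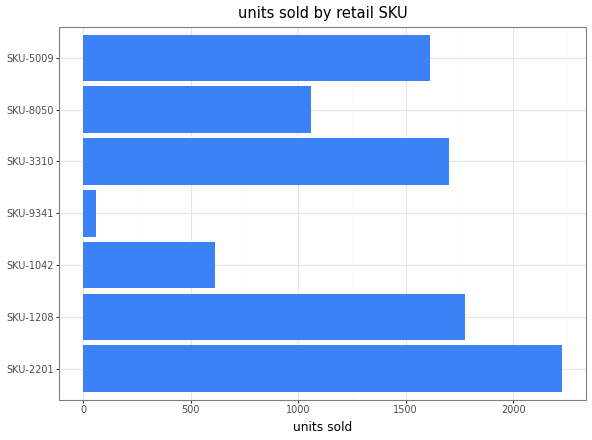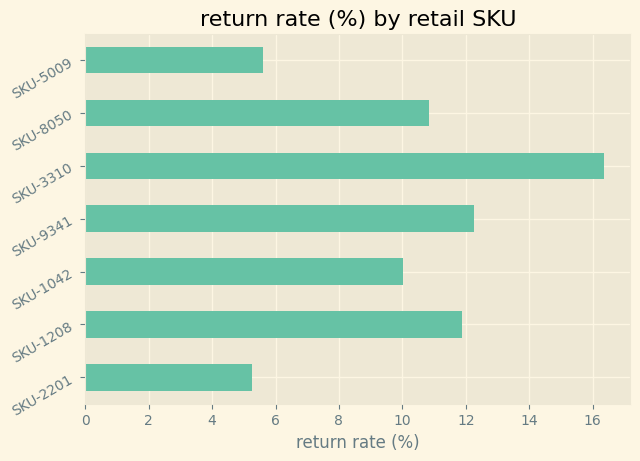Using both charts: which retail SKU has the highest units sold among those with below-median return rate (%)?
SKU-2201

Chart 2 median return rate (%) ≈ 10; below-median retail SKUs: SKU-2201, SKU-1042, SKU-5009. Among those, SKU-2201 has the highest units sold (≈ 2000).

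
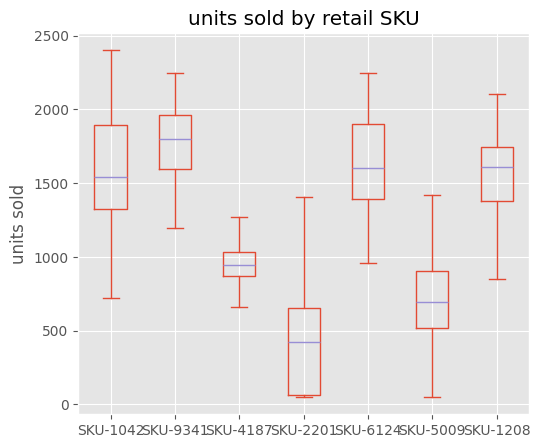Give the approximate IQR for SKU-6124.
Q3 ≈ 2000, Q1 ≈ 1400; IQR ≈ 600.

≈ 600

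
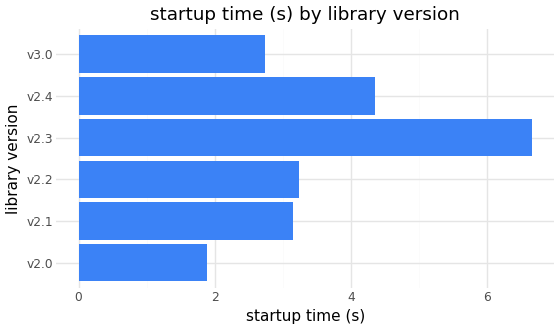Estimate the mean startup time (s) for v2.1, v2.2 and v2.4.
(3 + 3 + 4) / 3 ≈ 3.

≈ 3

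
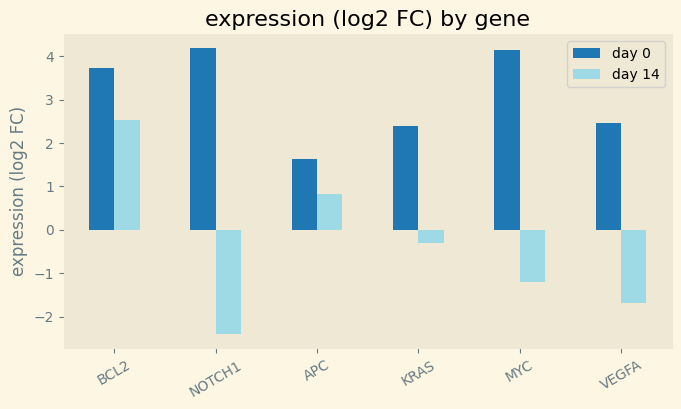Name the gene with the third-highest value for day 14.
Top 4 for day 14: BCL2 ≈ 3, APC ≈ 1, KRAS ≈ 0, MYC ≈ -1.

KRAS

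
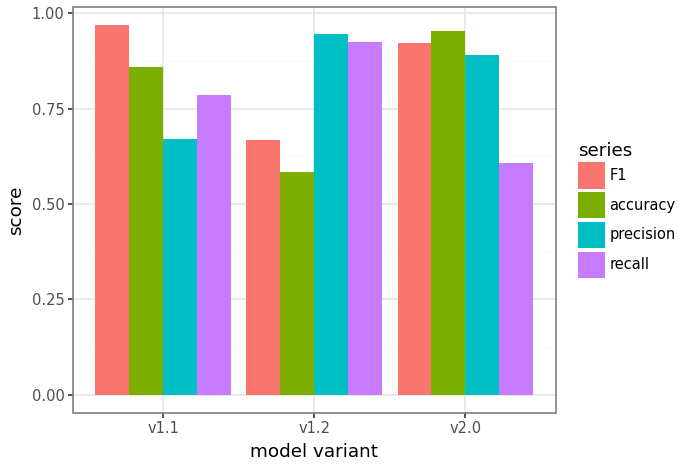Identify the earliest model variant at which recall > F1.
v1.2

v1.1: recall ≈ 0.8 vs F1 ≈ 1.0 (not yet); v1.2: recall ≈ 0.9 vs F1 ≈ 0.7 (first crossover).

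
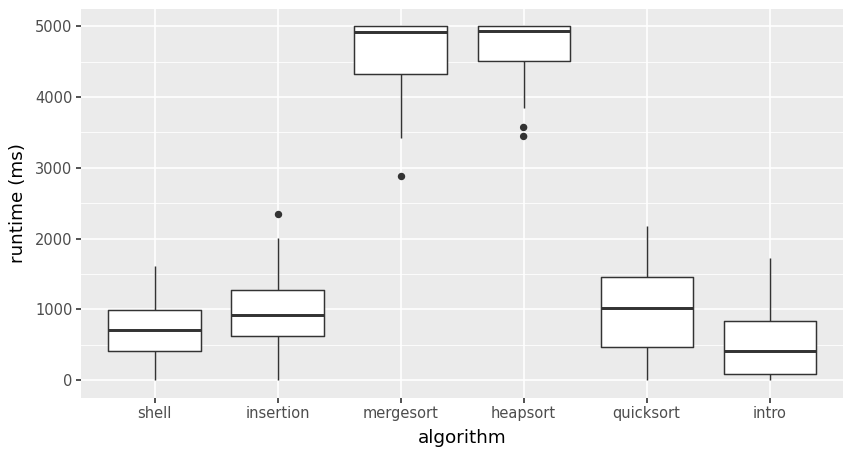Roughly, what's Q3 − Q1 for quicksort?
Q3 ≈ 1500, Q1 ≈ 500; IQR ≈ 1000.

≈ 1000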